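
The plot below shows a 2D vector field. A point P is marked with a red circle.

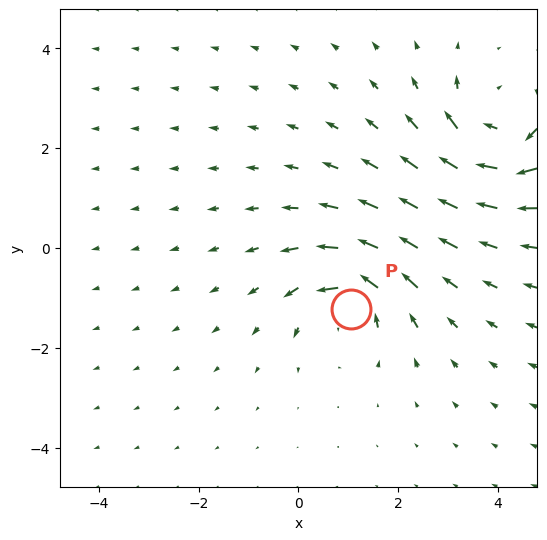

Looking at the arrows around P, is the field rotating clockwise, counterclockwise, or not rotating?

Near P at (1.0, -1.2) the arrows circulate counterclockwise. The curl (z-component) there is about +6; positive curl means counterclockwise rotation.

counterclockwise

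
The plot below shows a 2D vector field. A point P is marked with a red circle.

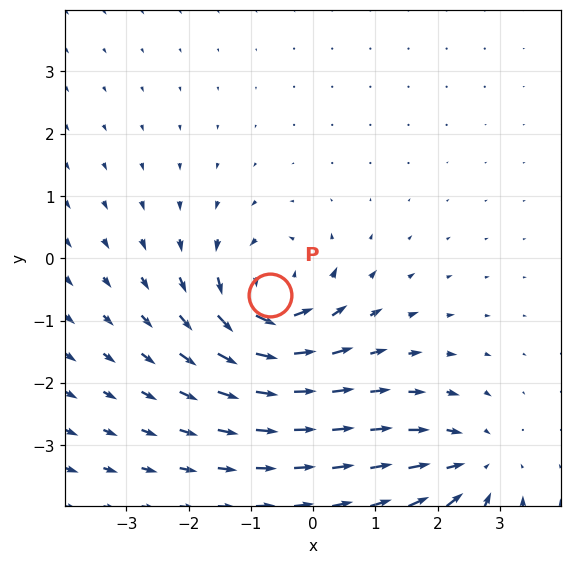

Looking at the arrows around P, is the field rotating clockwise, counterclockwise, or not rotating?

counterclockwise

Near P at (-0.7, -0.6) the arrows circulate counterclockwise. The curl (z-component) there is about +6; positive curl means counterclockwise rotation.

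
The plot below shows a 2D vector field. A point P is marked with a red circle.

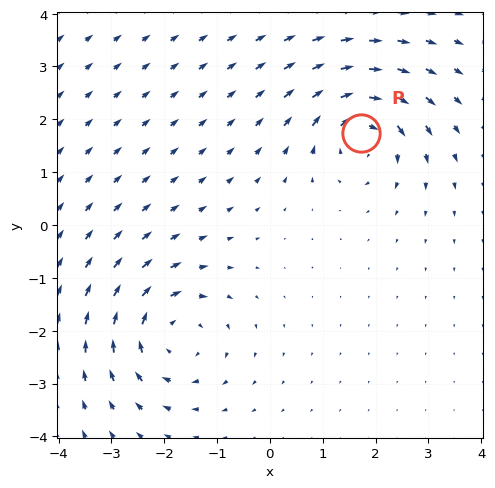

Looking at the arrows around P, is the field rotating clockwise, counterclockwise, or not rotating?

clockwise

Near P at (1.7, 1.7) the arrows circulate clockwise. The curl (z-component) there is about -7; negative curl means clockwise rotation.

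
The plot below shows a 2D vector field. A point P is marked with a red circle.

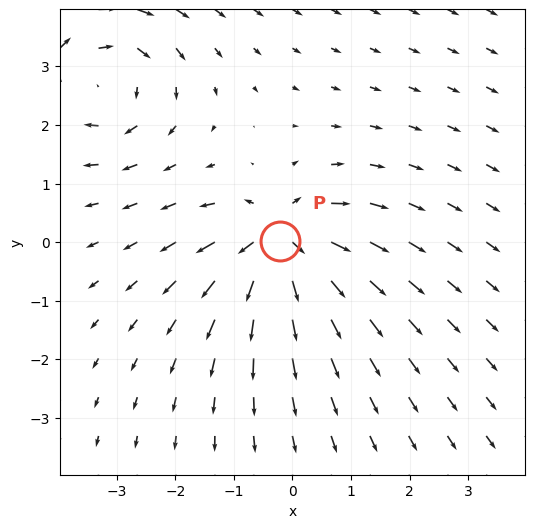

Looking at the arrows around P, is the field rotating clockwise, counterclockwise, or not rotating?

not rotating

Near P at (-0.2, 0.0) the arrows show no circulation. The curl there is ≈0.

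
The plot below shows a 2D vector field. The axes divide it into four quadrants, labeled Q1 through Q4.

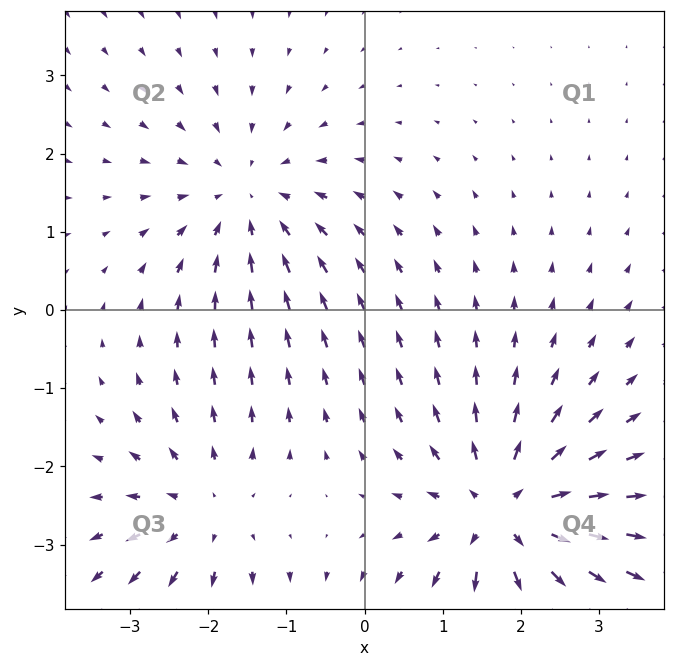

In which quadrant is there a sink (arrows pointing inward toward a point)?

Q2

The sink sits at approximately (-1.5, 1.4), which lies in quadrant Q2. The divergence there is about -3, negative as expected for a sink.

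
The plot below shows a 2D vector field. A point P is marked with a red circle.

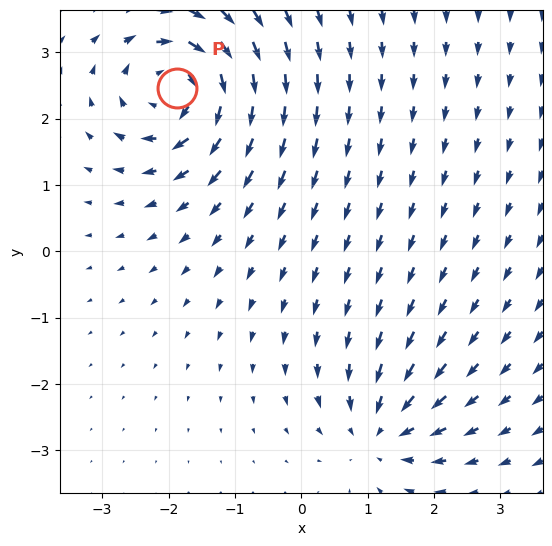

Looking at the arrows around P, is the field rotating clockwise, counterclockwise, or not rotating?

clockwise

Near P at (-1.9, 2.5) the arrows circulate clockwise. The curl (z-component) there is about -6; negative curl means clockwise rotation.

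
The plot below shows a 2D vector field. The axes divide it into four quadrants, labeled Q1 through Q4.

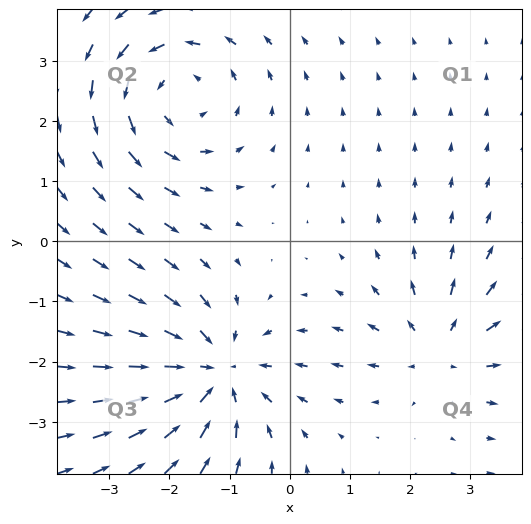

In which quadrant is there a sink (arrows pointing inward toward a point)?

Q3

The sink sits at approximately (-1.3, -2.2), which lies in quadrant Q3. The divergence there is about -5, negative as expected for a sink.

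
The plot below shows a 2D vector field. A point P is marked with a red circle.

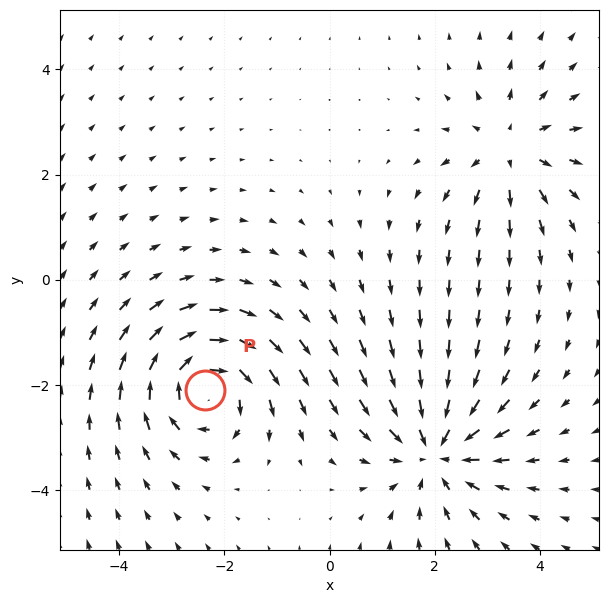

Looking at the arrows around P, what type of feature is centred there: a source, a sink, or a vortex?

At P (-2.4, -2.1) the arrows circulate clockwise. Divergence ≈0, curl about -6 — near-zero divergence with nonzero curl is a vortex.

vortex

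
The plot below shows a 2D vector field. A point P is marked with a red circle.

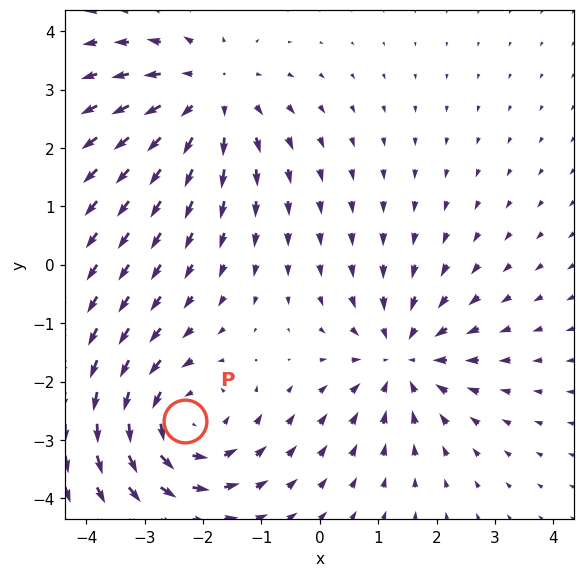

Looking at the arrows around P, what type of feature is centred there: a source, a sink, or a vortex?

At P (-2.3, -2.7) the arrows circulate counterclockwise. Divergence ≈0, curl about +5 — near-zero divergence with nonzero curl is a vortex.

vortex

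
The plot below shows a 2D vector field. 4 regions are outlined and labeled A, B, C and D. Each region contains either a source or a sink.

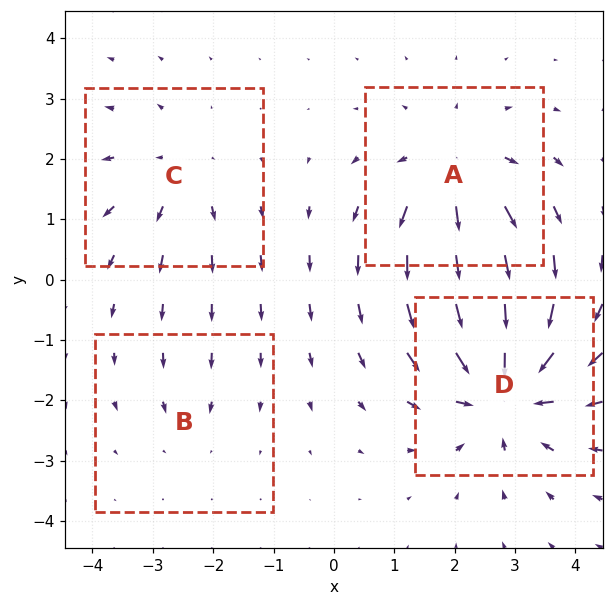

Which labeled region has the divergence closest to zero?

B

Divergence at each region's feature centre — A: about +5, B: about -2, C: about +4, D: about -7. Region B is closest to zero.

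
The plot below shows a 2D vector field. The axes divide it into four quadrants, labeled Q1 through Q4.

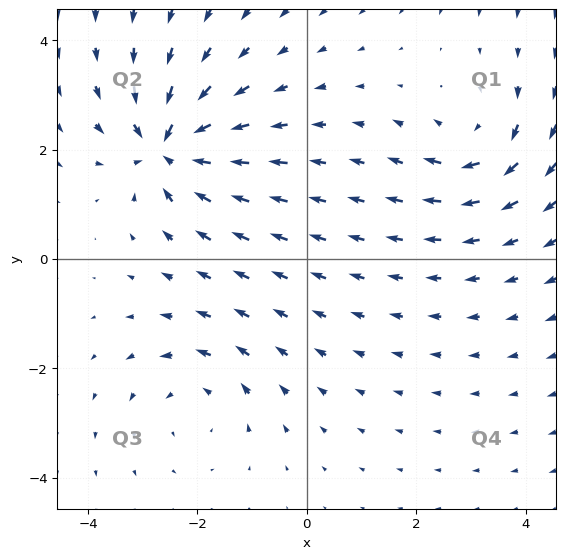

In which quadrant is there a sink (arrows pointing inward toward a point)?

The sink sits at approximately (-2.5, 2.0), which lies in quadrant Q2. The divergence there is about -5, negative as expected for a sink.

Q2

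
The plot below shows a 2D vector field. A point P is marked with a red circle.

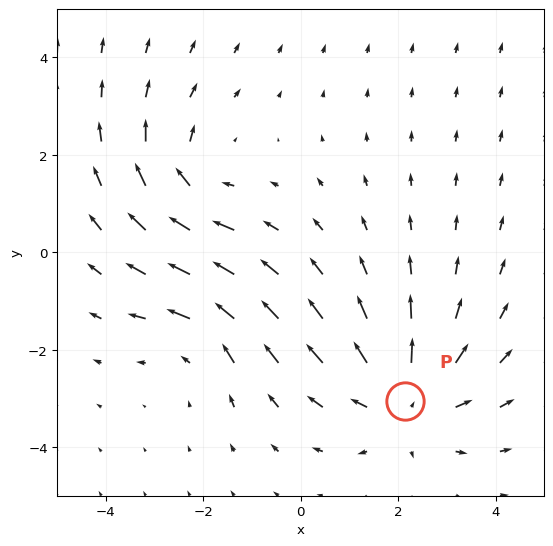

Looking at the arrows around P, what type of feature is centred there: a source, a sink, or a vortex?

At P (2.1, -3.0) the arrows spread outward. Divergence about +4, curl ≈0 — positive divergence with near-zero curl is a source.

source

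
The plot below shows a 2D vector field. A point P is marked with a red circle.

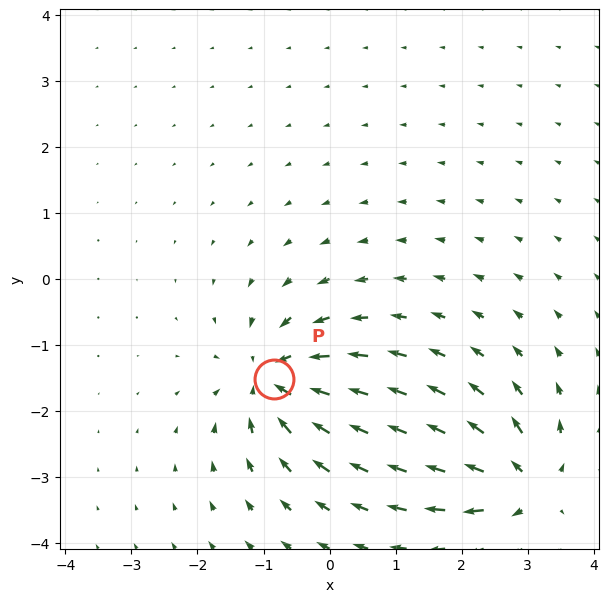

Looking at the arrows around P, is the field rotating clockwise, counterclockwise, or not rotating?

not rotating

Near P at (-0.8, -1.5) the arrows show no circulation. The curl there is ≈0.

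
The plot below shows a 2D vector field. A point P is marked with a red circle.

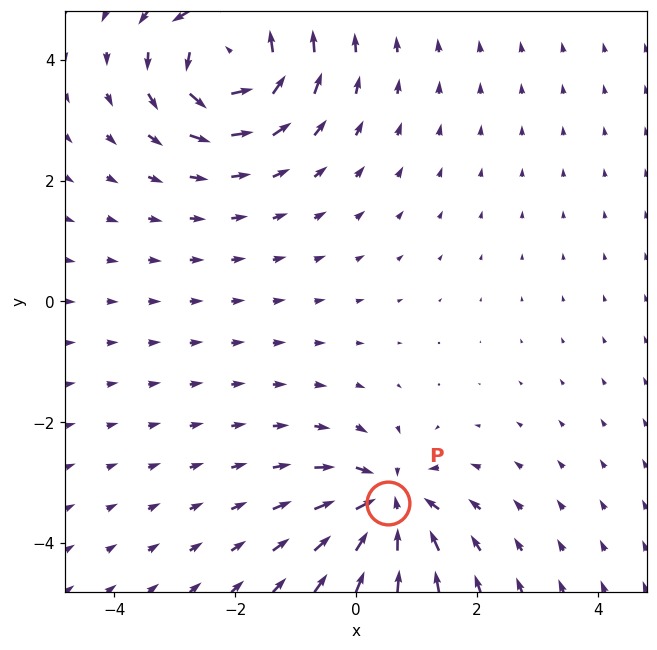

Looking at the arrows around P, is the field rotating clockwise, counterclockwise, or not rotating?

not rotating

Near P at (0.5, -3.3) the arrows show no circulation. The curl there is ≈0.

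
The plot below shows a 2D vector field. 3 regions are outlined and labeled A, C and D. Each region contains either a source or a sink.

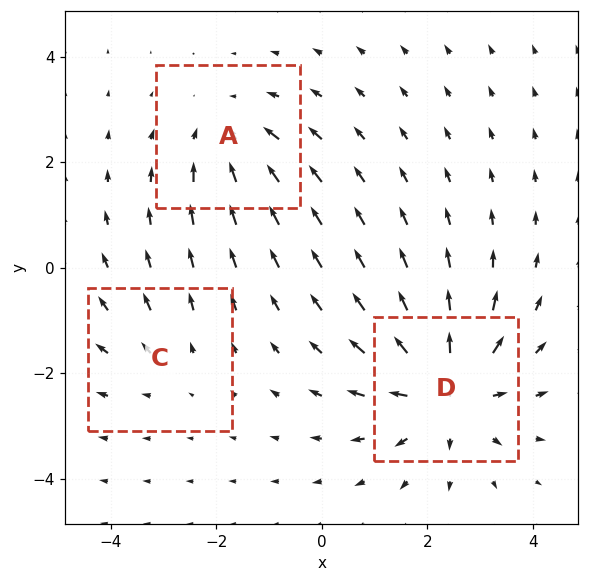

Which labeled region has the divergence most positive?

Divergence at each region's feature centre — A: about -3, C: about +2, D: about +4. Region D is most positive.

D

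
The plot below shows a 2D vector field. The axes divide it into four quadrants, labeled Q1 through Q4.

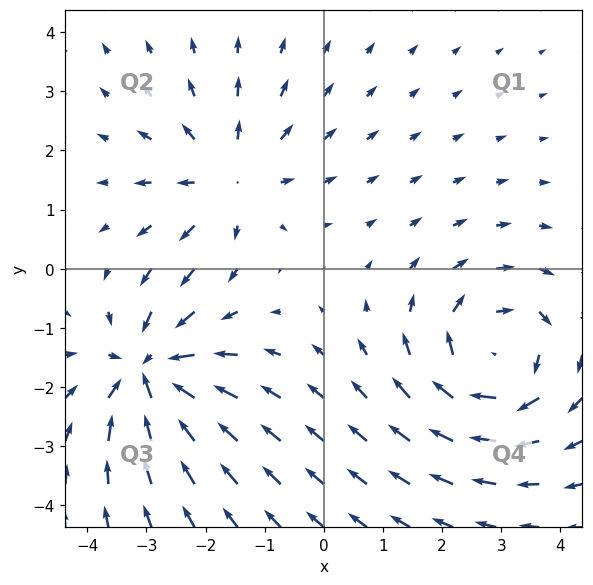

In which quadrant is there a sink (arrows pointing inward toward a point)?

The sink sits at approximately (-3.0, -1.8), which lies in quadrant Q3. The divergence there is about -5, negative as expected for a sink.

Q3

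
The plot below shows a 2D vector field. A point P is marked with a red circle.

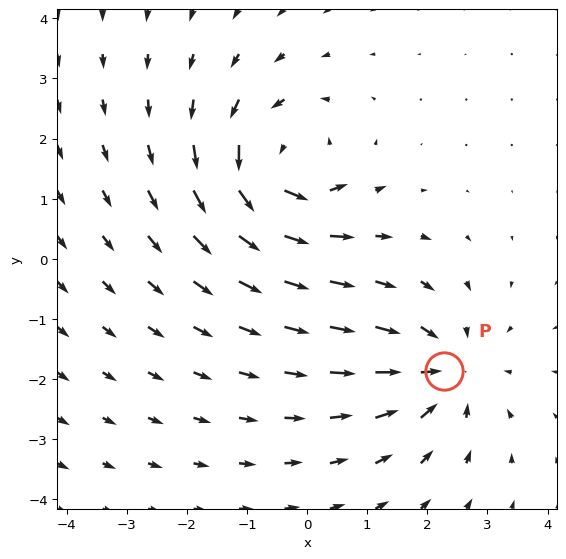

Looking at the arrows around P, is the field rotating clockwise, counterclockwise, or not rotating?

not rotating

Near P at (2.3, -1.9) the arrows show no circulation. The curl there is ≈0.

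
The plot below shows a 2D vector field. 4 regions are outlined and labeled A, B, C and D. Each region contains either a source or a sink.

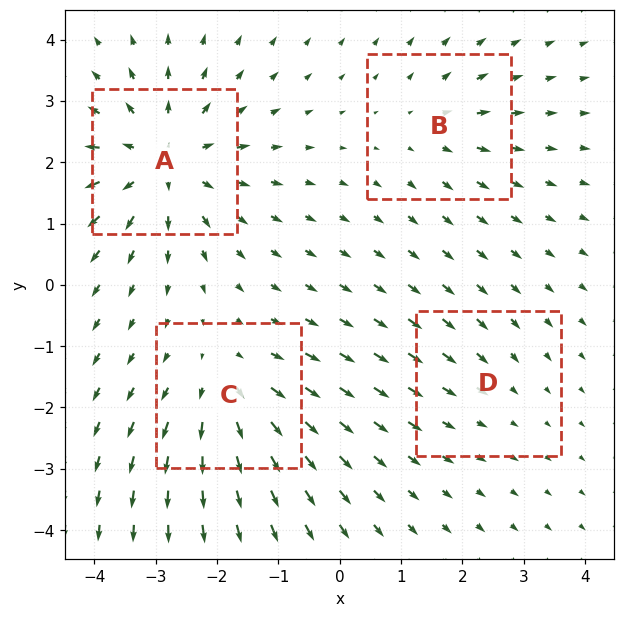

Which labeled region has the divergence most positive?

A

Divergence at each region's feature centre — A: about +7, B: about +3, C: about +4, D: about -2. Region A is most positive.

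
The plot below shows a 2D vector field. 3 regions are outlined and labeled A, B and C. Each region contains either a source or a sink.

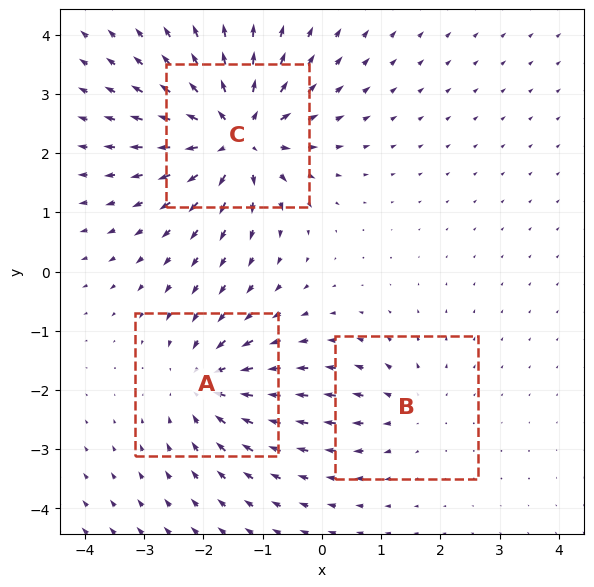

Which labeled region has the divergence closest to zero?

B

Divergence at each region's feature centre — A: about -4, B: about +2, C: about +6. Region B is closest to zero.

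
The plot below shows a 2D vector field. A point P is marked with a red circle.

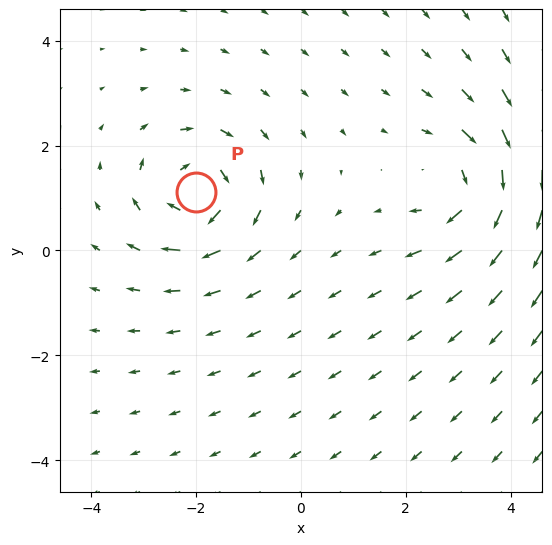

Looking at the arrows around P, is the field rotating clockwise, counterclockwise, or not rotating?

clockwise

Near P at (-2.0, 1.1) the arrows circulate clockwise. The curl (z-component) there is about -5; negative curl means clockwise rotation.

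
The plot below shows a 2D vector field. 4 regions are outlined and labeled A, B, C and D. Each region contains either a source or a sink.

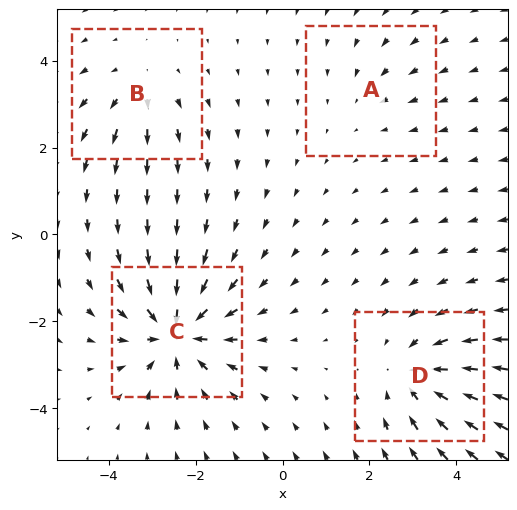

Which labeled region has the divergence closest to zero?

A

Divergence at each region's feature centre — A: about -2, B: about +3, C: about -7, D: about -5. Region A is closest to zero.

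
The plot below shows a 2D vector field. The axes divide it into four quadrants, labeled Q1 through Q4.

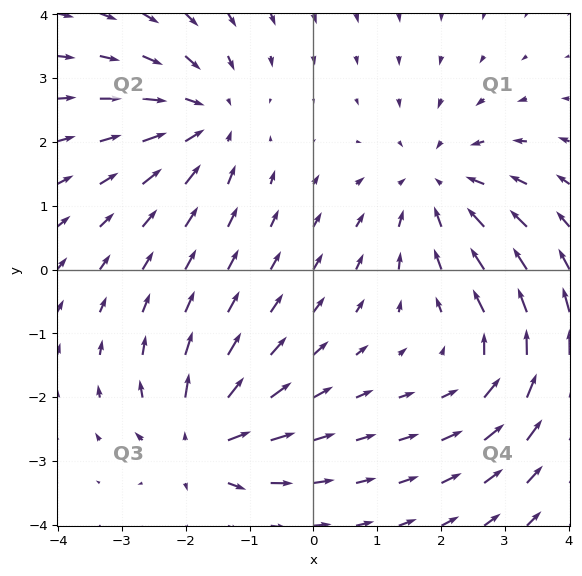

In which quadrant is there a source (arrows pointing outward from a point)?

The source sits at approximately (-1.8, -2.7), which lies in quadrant Q3. The divergence there is about +5, positive as expected for a source.

Q3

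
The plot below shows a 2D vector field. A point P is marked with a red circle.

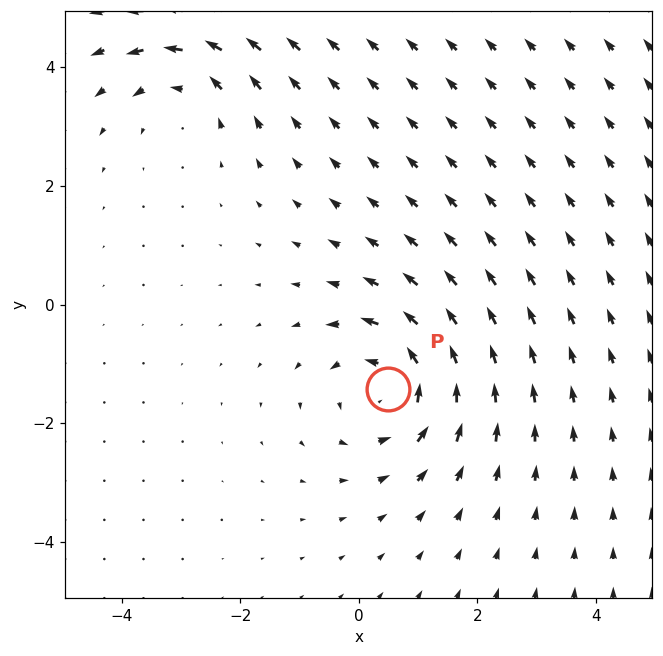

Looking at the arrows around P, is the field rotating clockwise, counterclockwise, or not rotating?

Near P at (0.5, -1.4) the arrows circulate counterclockwise. The curl (z-component) there is about +5; positive curl means counterclockwise rotation.

counterclockwise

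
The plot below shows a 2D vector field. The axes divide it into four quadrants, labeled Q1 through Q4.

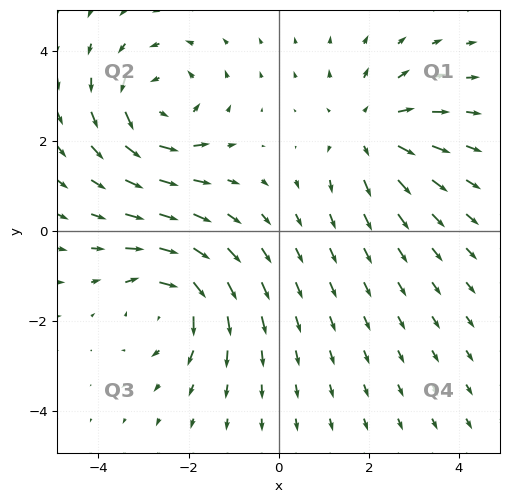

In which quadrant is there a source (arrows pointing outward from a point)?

Q1

The source sits at approximately (2.0, 2.2), which lies in quadrant Q1. The divergence there is about +3, positive as expected for a source.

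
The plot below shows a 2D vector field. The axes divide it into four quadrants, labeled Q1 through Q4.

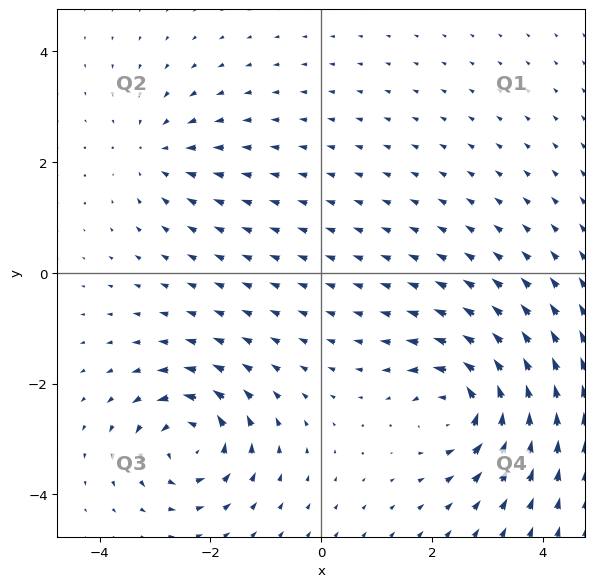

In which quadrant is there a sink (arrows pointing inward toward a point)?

The sink sits at approximately (-3.0, 2.2), which lies in quadrant Q2. The divergence there is about -3, negative as expected for a sink.

Q2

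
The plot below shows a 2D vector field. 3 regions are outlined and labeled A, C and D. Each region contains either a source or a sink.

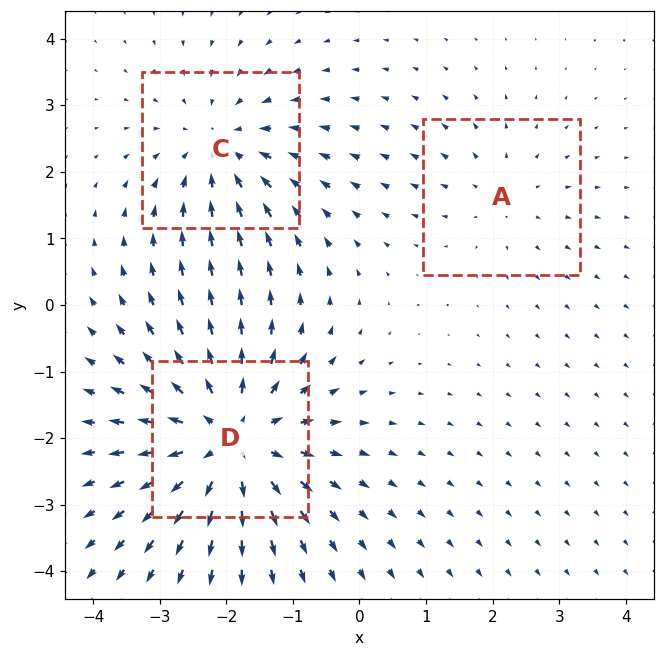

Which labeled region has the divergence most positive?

D

Divergence at each region's feature centre — A: about +2, C: about -3, D: about +5. Region D is most positive.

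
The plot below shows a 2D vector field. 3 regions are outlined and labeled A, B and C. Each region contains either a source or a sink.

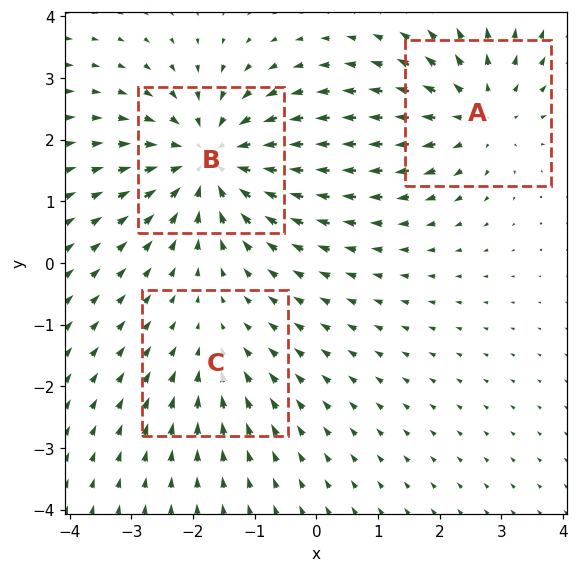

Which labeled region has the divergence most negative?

B

Divergence at each region's feature centre — A: about +3, B: about -5, C: about -2. Region B is most negative.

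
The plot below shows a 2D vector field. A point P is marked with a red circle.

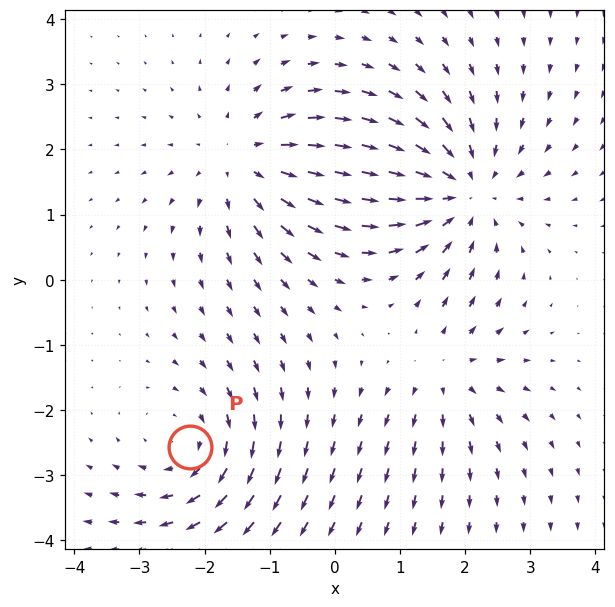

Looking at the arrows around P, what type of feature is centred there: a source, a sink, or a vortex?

vortex

At P (-2.2, -2.6) the arrows circulate clockwise. Divergence ≈0, curl about -3 — near-zero divergence with nonzero curl is a vortex.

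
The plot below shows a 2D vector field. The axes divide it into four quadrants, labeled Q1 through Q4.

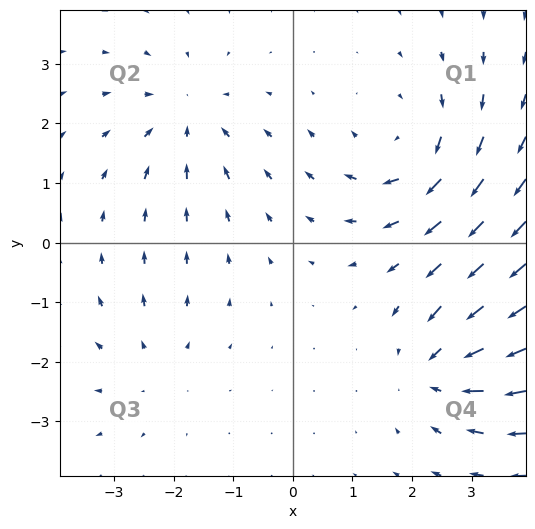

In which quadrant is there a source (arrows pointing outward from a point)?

The source sits at approximately (-2.4, -2.1), which lies in quadrant Q3. The divergence there is about +2, positive as expected for a source.

Q3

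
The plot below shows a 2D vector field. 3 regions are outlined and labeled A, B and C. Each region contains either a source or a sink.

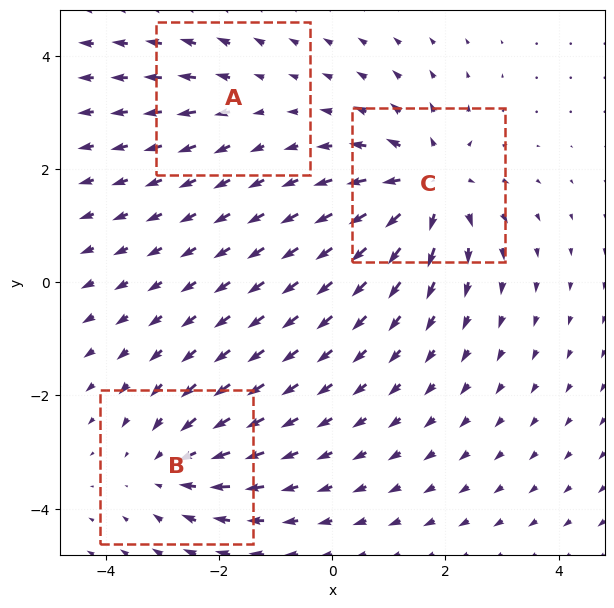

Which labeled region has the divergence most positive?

Divergence at each region's feature centre — A: about +2, B: about -3, C: about +5. Region C is most positive.

C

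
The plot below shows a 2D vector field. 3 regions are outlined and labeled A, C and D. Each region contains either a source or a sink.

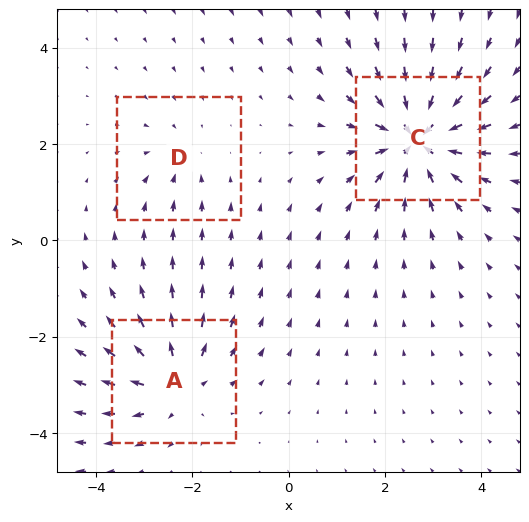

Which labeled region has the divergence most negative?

C

Divergence at each region's feature centre — A: about +4, C: about -6, D: about -2. Region C is most negative.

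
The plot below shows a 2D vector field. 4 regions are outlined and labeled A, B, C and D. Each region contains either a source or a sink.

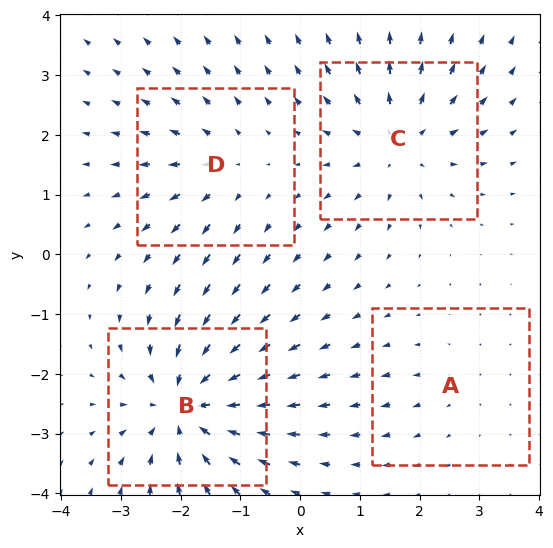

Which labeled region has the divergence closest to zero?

Divergence at each region's feature centre — A: about +2, B: about -7, C: about +5, D: about +3. Region A is closest to zero.

A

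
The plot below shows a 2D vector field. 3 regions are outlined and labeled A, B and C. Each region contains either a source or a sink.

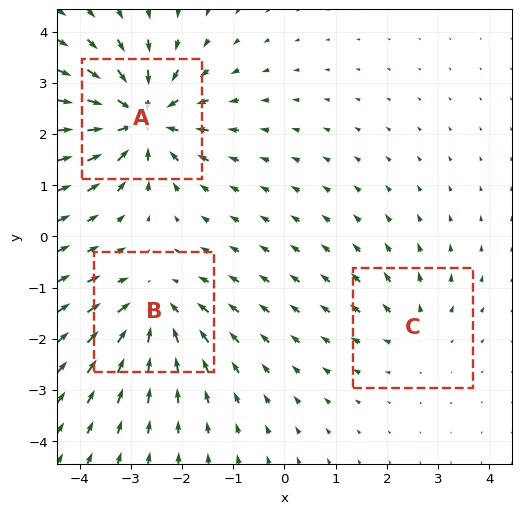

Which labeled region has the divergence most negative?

Divergence at each region's feature centre — A: about -6, B: about -4, C: about +2. Region A is most negative.

A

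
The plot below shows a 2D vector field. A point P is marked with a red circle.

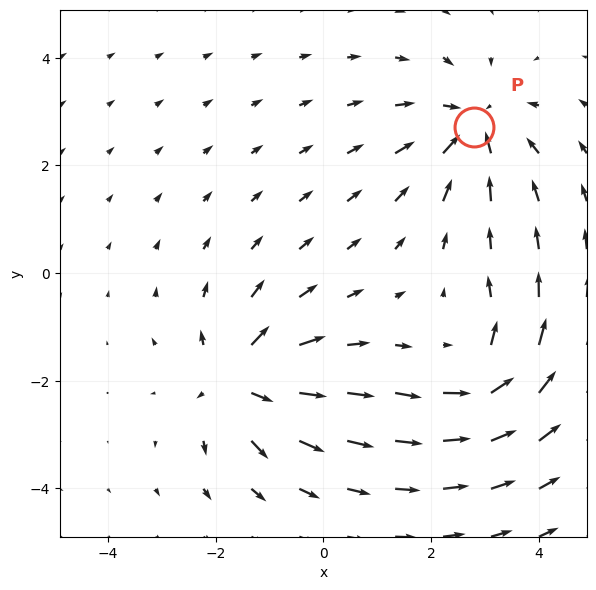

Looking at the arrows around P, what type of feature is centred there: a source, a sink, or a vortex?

At P (2.8, 2.7) the arrows converge inward. Divergence about -5, curl ≈0 — negative divergence with near-zero curl is a sink.

sink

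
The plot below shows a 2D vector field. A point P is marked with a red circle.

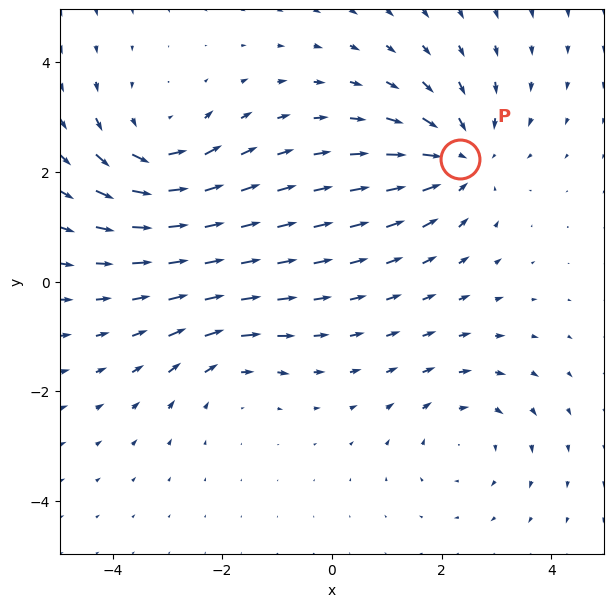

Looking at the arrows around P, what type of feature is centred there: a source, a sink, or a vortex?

At P (2.3, 2.2) the arrows converge inward. Divergence about -4, curl ≈0 — negative divergence with near-zero curl is a sink.

sink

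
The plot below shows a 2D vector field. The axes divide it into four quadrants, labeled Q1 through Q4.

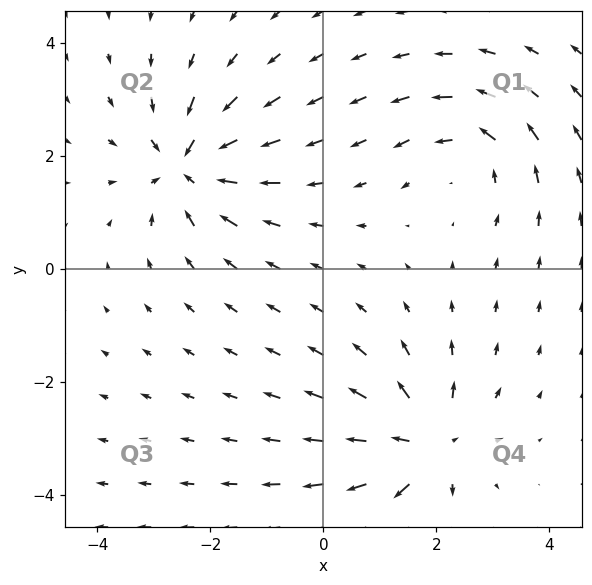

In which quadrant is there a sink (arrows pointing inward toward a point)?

Q2

The sink sits at approximately (-2.4, 1.8), which lies in quadrant Q2. The divergence there is about -5, negative as expected for a sink.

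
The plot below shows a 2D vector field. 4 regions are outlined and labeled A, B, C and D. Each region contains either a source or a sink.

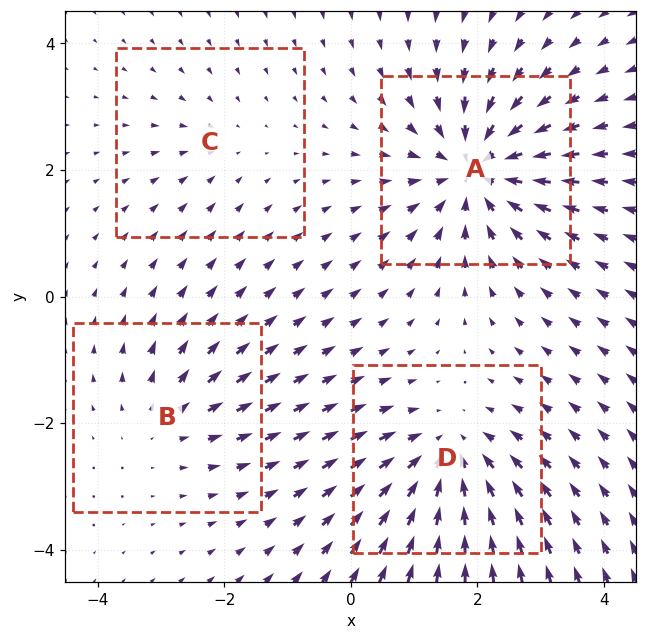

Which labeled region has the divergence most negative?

Divergence at each region's feature centre — A: about -6, B: about +3, C: about -2, D: about -5. Region A is most negative.

A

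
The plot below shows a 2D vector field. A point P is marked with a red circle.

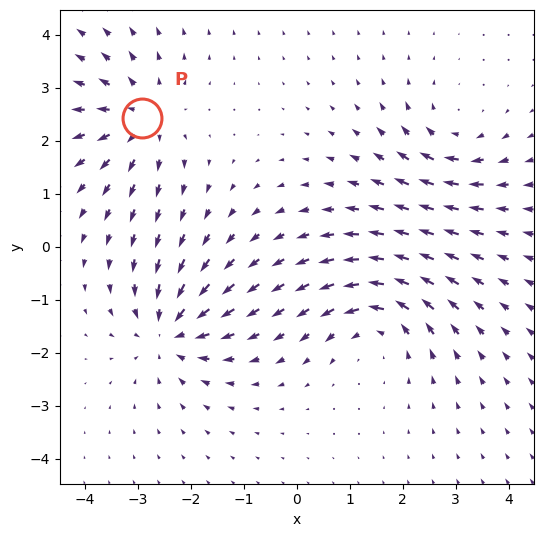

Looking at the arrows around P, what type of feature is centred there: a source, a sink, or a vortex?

At P (-2.9, 2.4) the arrows spread outward. Divergence about +4, curl ≈0 — positive divergence with near-zero curl is a source.

source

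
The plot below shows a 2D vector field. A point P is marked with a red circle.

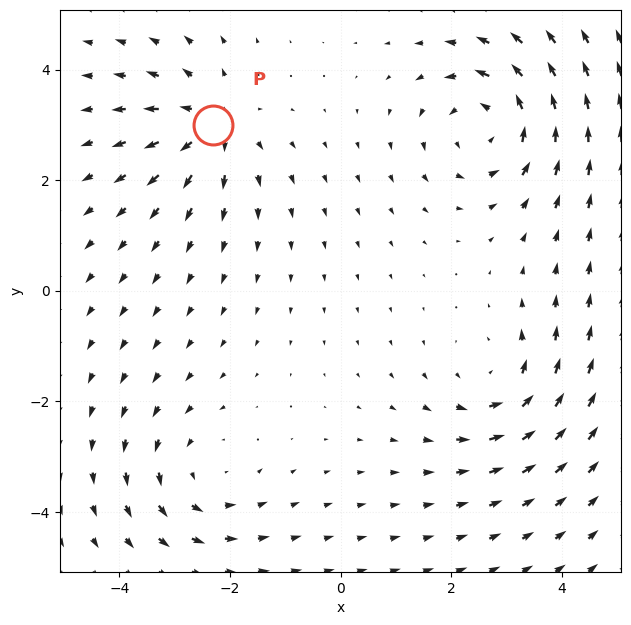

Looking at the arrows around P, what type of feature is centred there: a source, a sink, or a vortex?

At P (-2.3, 3.0) the arrows spread outward. Divergence about +3, curl ≈0 — positive divergence with near-zero curl is a source.

source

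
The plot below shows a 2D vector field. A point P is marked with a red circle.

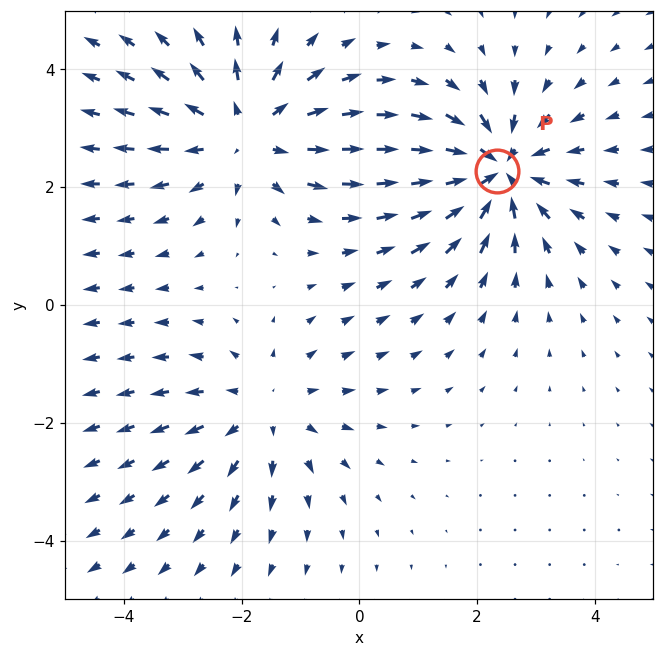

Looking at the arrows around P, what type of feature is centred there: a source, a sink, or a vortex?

sink

At P (2.3, 2.3) the arrows converge inward. Divergence about -6, curl ≈0 — negative divergence with near-zero curl is a sink.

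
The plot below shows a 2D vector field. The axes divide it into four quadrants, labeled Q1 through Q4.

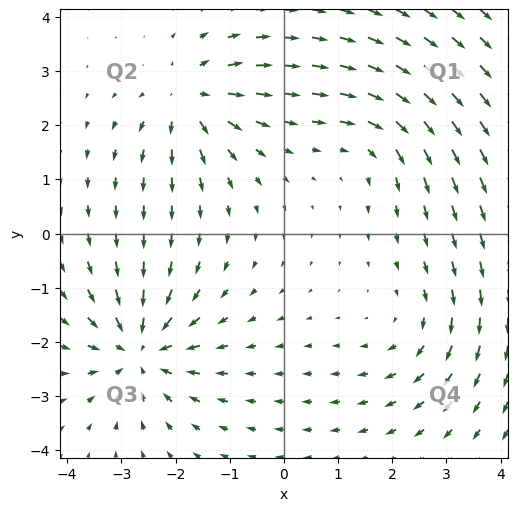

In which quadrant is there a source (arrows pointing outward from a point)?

Q2

The source sits at approximately (-1.7, 2.5), which lies in quadrant Q2. The divergence there is about +5, positive as expected for a source.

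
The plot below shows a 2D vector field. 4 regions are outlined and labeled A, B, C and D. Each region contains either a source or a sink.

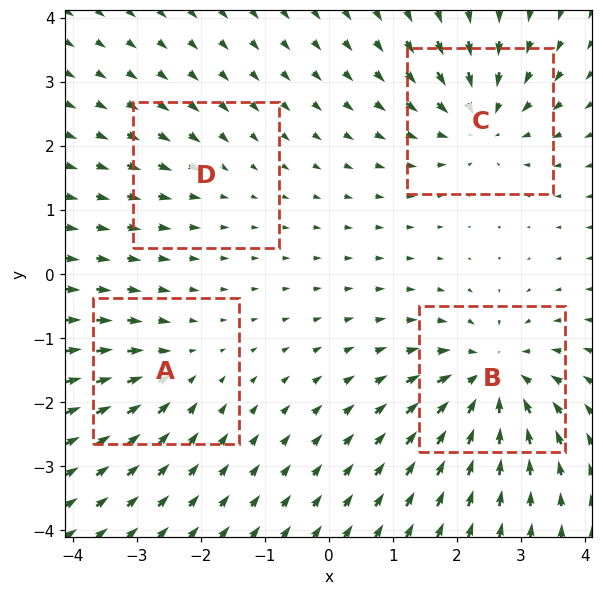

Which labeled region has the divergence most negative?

B

Divergence at each region's feature centre — A: about -4, B: about -7, C: about -6, D: about -2. Region B is most negative.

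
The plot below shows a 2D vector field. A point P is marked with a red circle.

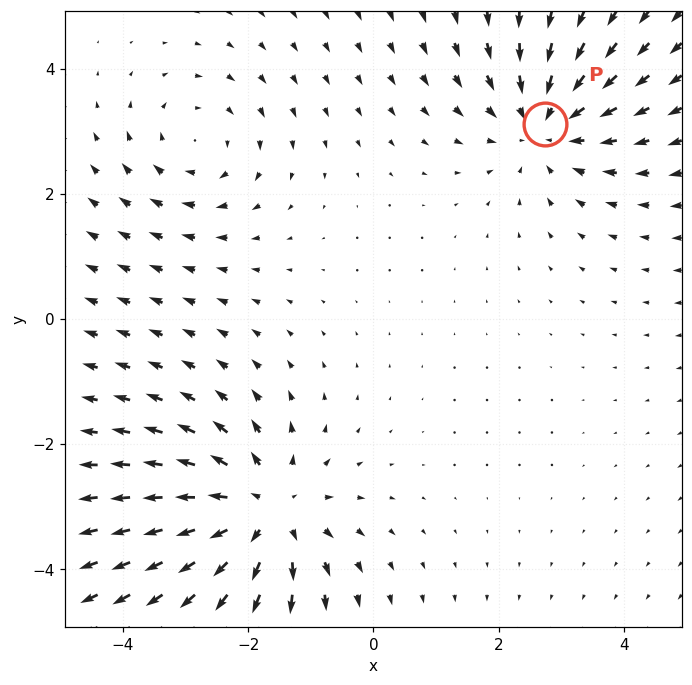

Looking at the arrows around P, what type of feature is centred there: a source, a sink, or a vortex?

sink

At P (2.7, 3.1) the arrows converge inward. Divergence about -4, curl ≈0 — negative divergence with near-zero curl is a sink.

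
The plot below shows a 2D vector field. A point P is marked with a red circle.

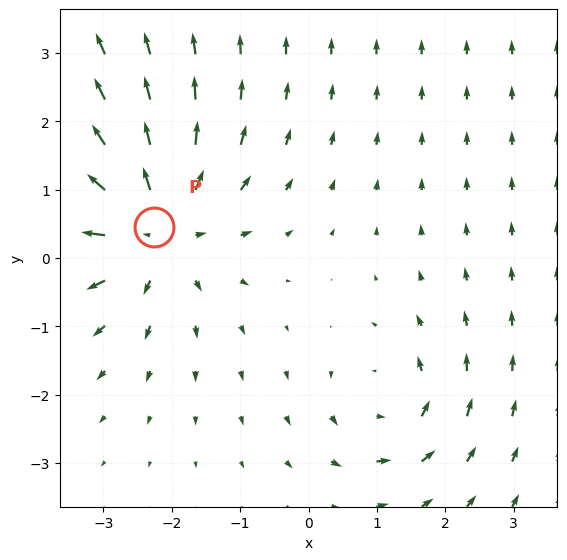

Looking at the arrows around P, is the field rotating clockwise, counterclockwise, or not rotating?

Near P at (-2.3, 0.5) the arrows show no circulation. The curl there is ≈0.

not rotating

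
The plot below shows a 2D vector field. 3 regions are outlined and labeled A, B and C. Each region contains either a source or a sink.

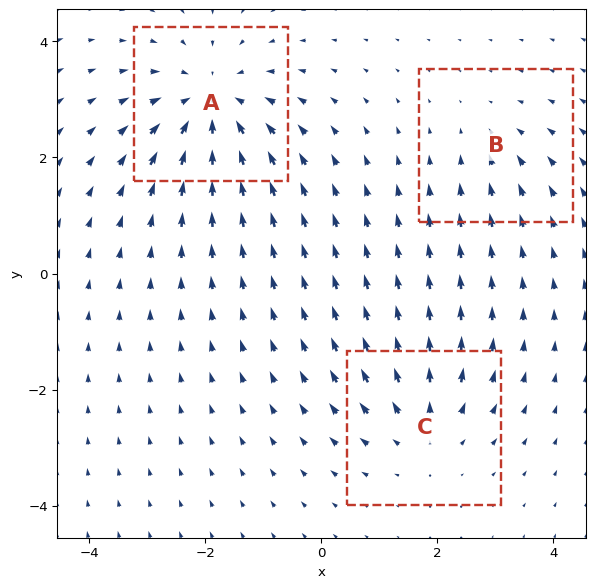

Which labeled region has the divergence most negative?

Divergence at each region's feature centre — A: about -4, B: about -2, C: about +3. Region A is most negative.

A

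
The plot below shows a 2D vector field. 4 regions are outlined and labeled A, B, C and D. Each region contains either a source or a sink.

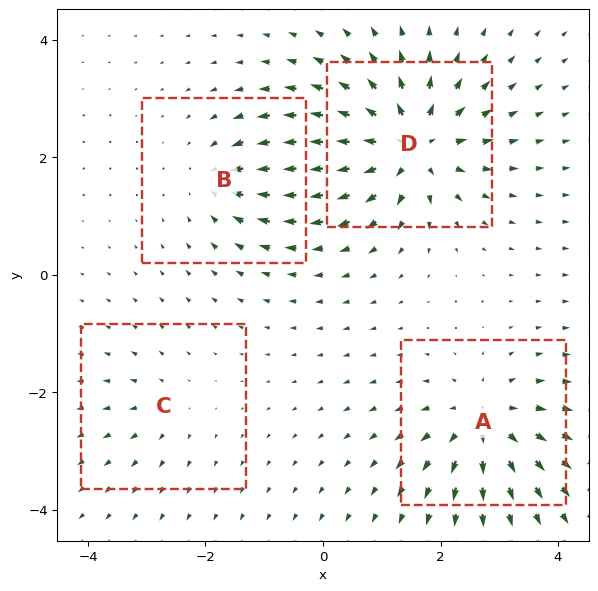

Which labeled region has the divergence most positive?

D

Divergence at each region's feature centre — A: about +6, B: about -4, C: about +2, D: about +8. Region D is most positive.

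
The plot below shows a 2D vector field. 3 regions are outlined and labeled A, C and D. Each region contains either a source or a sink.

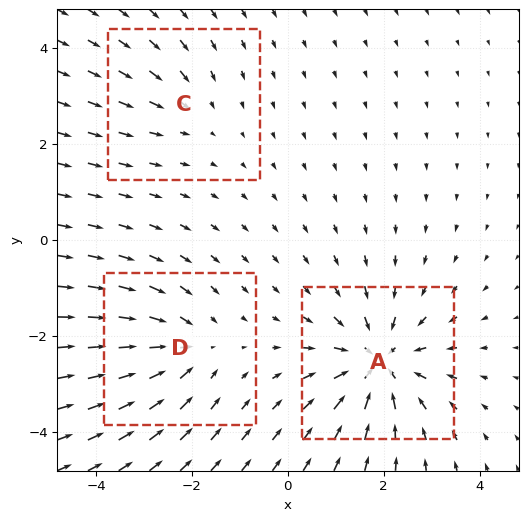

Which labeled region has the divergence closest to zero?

C

Divergence at each region's feature centre — A: about -5, C: about -2, D: about -3. Region C is closest to zero.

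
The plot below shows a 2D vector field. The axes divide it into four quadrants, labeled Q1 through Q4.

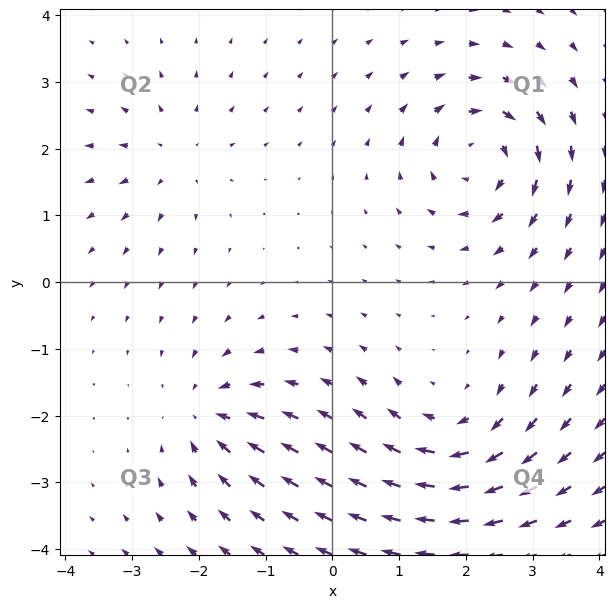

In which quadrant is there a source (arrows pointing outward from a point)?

The source sits at approximately (-2.4, 1.9), which lies in quadrant Q2. The divergence there is about +3, positive as expected for a source.

Q2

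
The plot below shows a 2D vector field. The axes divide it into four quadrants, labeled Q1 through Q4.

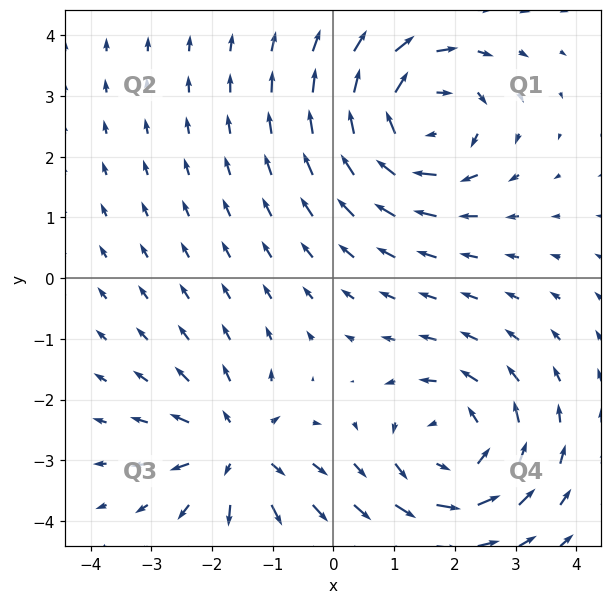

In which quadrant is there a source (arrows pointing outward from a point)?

Q3

The source sits at approximately (-1.6, -2.8), which lies in quadrant Q3. The divergence there is about +3, positive as expected for a source.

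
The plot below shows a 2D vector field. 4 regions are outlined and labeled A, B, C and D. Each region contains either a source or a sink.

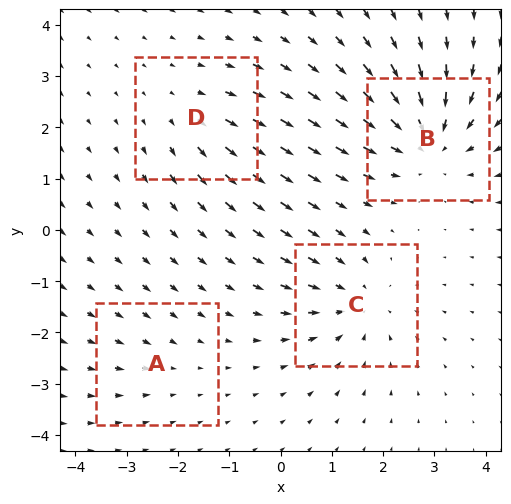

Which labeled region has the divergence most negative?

Divergence at each region's feature centre — A: about -2, B: about -6, C: about -4, D: about +3. Region B is most negative.

B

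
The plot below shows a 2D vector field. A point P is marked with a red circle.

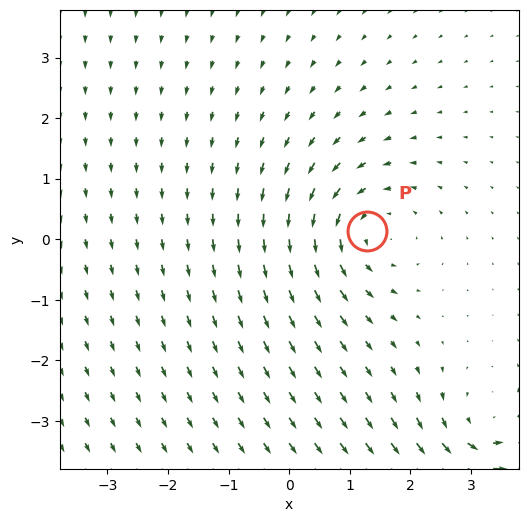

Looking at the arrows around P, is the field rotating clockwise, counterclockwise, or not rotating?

Near P at (1.3, 0.1) the arrows circulate counterclockwise. The curl (z-component) there is about +5; positive curl means counterclockwise rotation.

counterclockwise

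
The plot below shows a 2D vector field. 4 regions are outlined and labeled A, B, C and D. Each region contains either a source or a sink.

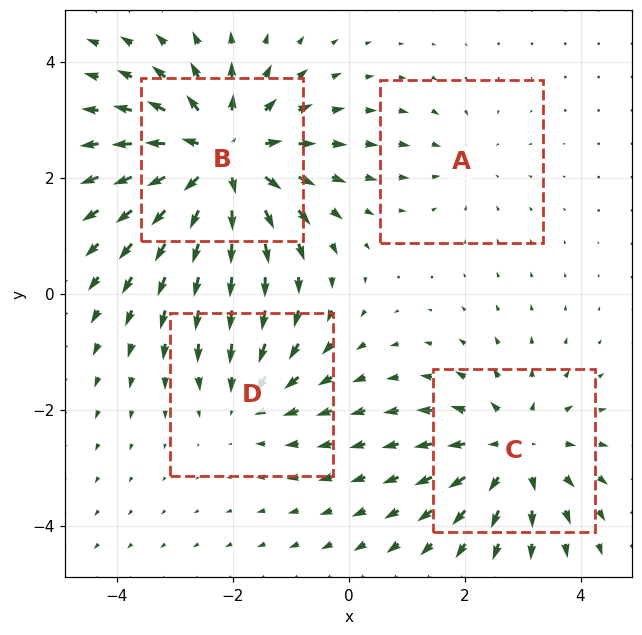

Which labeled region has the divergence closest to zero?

A

Divergence at each region's feature centre — A: about -2, B: about +7, C: about +4, D: about -3. Region A is closest to zero.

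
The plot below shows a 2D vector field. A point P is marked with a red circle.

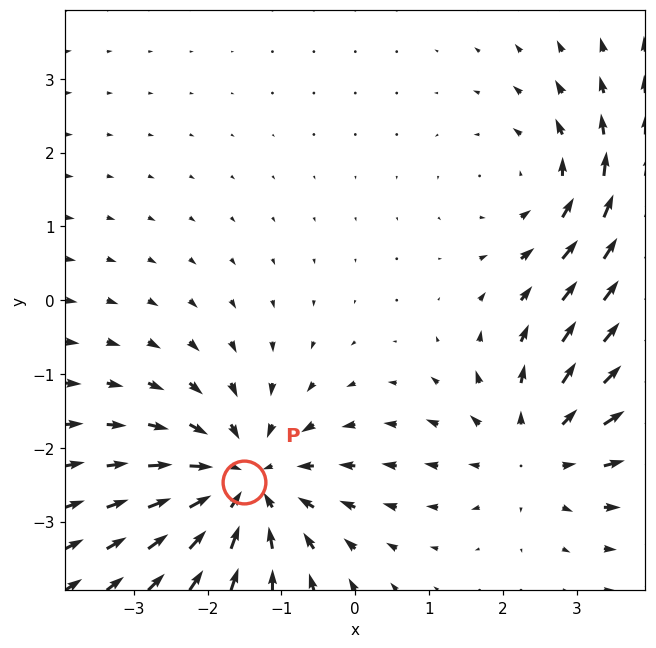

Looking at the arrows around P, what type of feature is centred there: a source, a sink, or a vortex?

sink

At P (-1.5, -2.5) the arrows converge inward. Divergence about -4, curl ≈0 — negative divergence with near-zero curl is a sink.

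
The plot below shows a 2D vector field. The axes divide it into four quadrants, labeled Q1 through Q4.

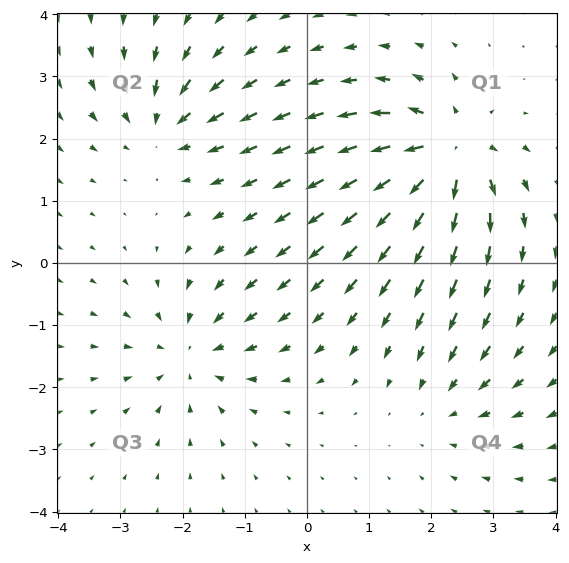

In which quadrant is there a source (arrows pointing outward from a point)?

Q1

The source sits at approximately (2.3, 1.8), which lies in quadrant Q1. The divergence there is about +7, positive as expected for a source.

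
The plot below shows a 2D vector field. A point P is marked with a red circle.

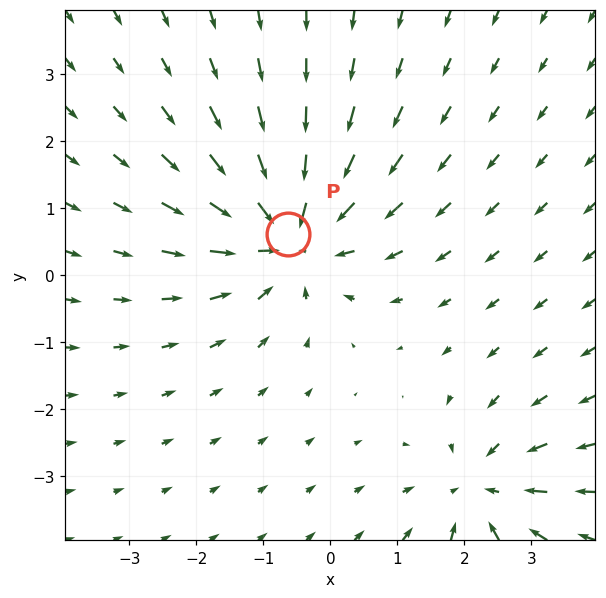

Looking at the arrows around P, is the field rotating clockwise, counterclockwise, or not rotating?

Near P at (-0.6, 0.6) the arrows show no circulation. The curl there is ≈0.

not rotating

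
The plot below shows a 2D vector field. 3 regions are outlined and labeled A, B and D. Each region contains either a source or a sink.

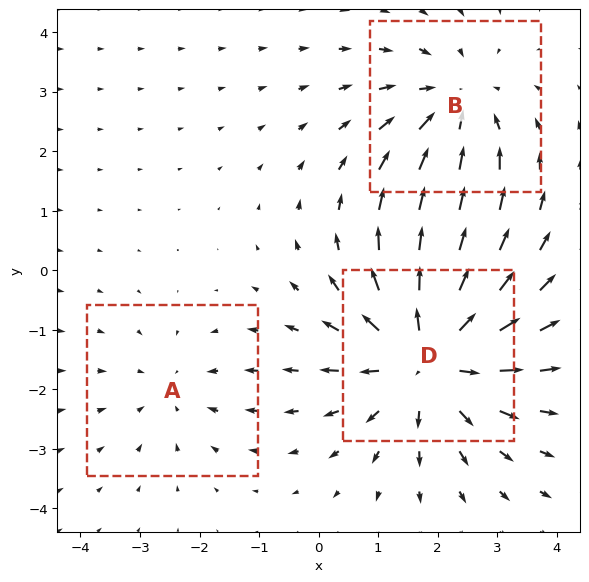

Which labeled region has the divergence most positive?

D

Divergence at each region's feature centre — A: about -2, B: about -3, D: about +4. Region D is most positive.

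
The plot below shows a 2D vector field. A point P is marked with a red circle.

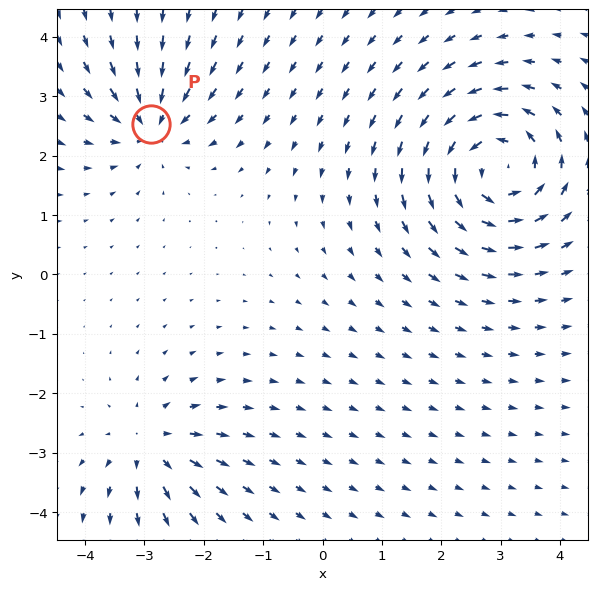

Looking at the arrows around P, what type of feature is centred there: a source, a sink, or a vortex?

At P (-2.9, 2.5) the arrows converge inward. Divergence about -4, curl ≈0 — negative divergence with near-zero curl is a sink.

sink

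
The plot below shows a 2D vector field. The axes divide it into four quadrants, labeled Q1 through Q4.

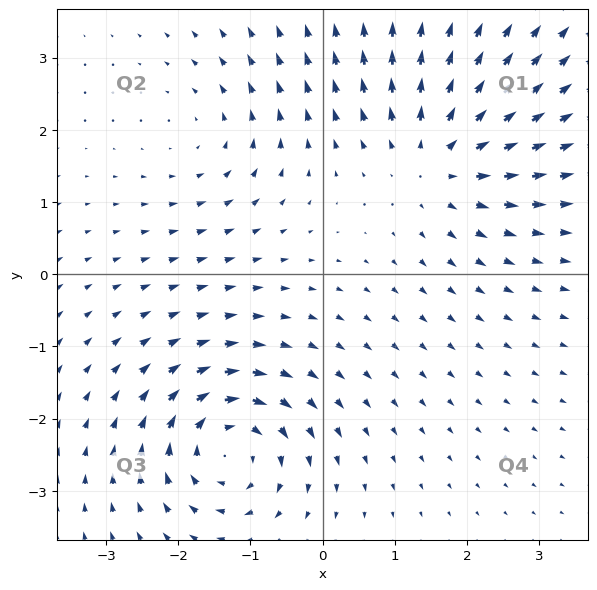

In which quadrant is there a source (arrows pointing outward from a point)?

The source sits at approximately (1.6, 1.6), which lies in quadrant Q1. The divergence there is about +4, positive as expected for a source.

Q1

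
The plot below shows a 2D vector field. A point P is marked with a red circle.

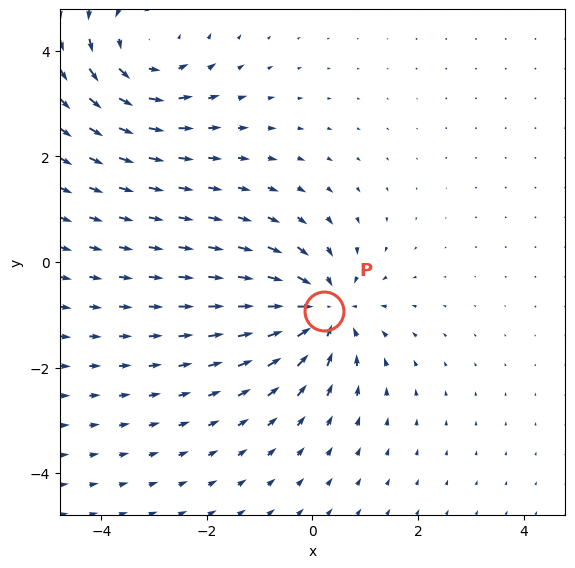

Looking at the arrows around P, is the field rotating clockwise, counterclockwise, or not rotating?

Near P at (0.2, -0.9) the arrows show no circulation. The curl there is ≈0.

not rotating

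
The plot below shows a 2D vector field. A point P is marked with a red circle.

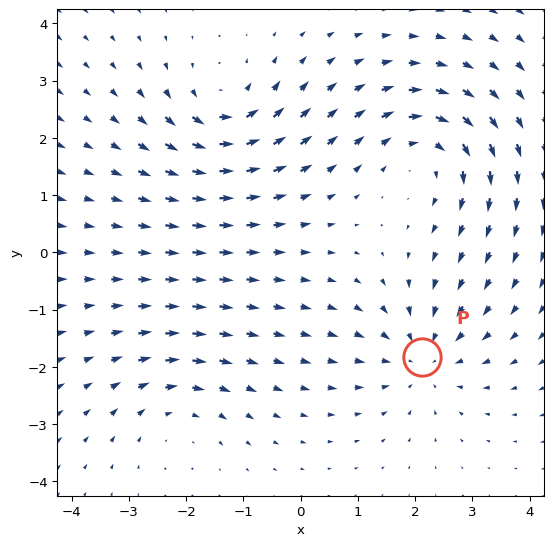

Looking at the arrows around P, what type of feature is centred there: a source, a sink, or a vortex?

At P (2.1, -1.8) the arrows converge inward. Divergence about -4, curl ≈0 — negative divergence with near-zero curl is a sink.

sink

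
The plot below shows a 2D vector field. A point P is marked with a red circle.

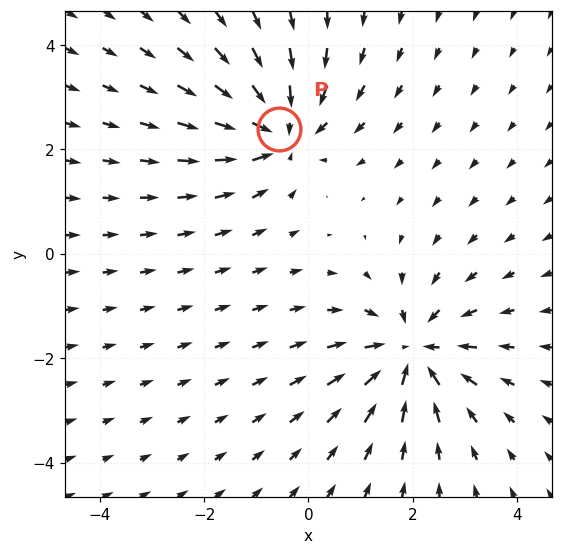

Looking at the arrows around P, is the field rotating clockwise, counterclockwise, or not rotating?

not rotating

Near P at (-0.6, 2.4) the arrows show no circulation. The curl there is ≈0.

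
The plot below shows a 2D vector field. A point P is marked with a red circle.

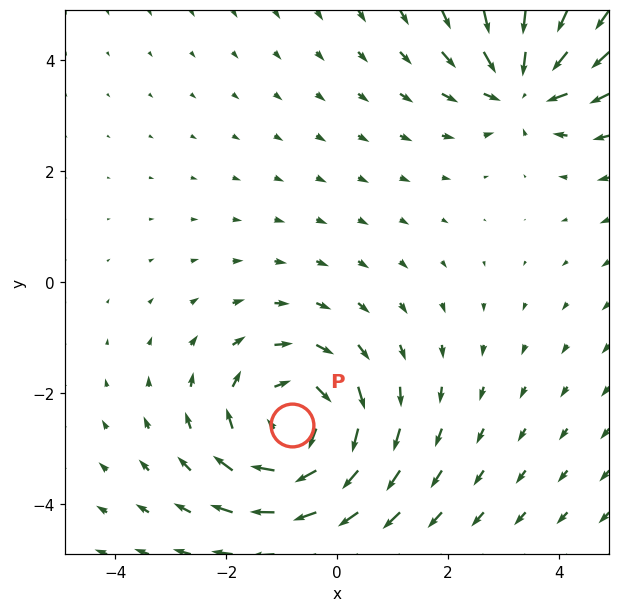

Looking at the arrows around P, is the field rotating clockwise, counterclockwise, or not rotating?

clockwise

Near P at (-0.8, -2.6) the arrows circulate clockwise. The curl (z-component) there is about -4; negative curl means clockwise rotation.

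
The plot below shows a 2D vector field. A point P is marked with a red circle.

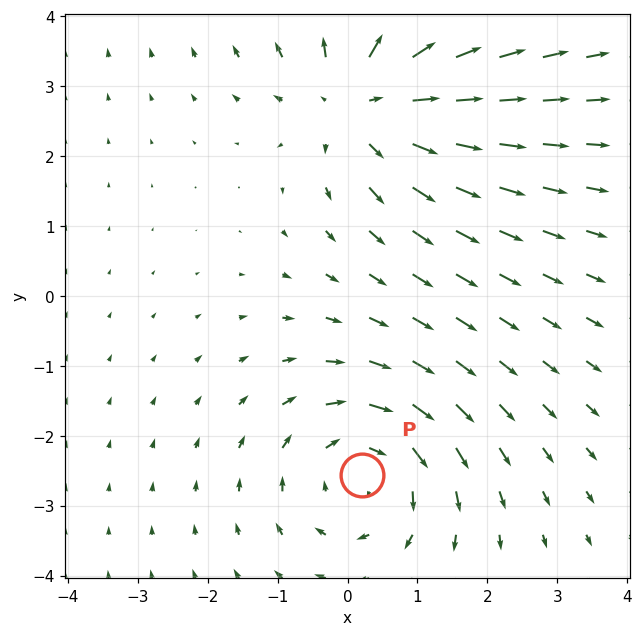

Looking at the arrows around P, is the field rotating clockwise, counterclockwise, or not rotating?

clockwise

Near P at (0.2, -2.6) the arrows circulate clockwise. The curl (z-component) there is about -3; negative curl means clockwise rotation.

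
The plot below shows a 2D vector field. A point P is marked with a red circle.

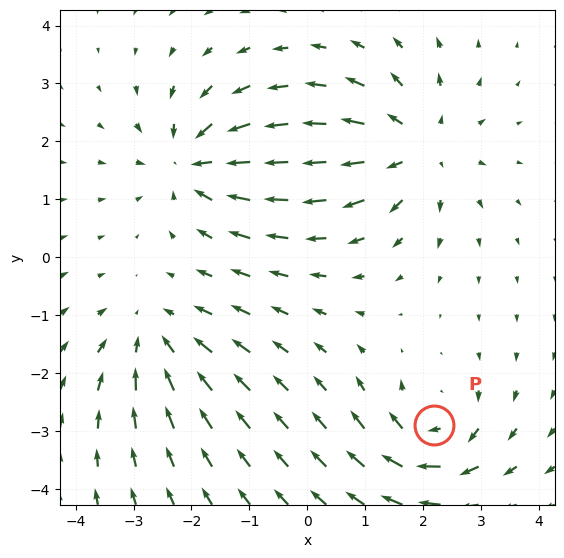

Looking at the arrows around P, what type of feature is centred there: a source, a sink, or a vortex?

At P (2.2, -2.9) the arrows circulate clockwise. Divergence ≈0, curl about -6 — near-zero divergence with nonzero curl is a vortex.

vortex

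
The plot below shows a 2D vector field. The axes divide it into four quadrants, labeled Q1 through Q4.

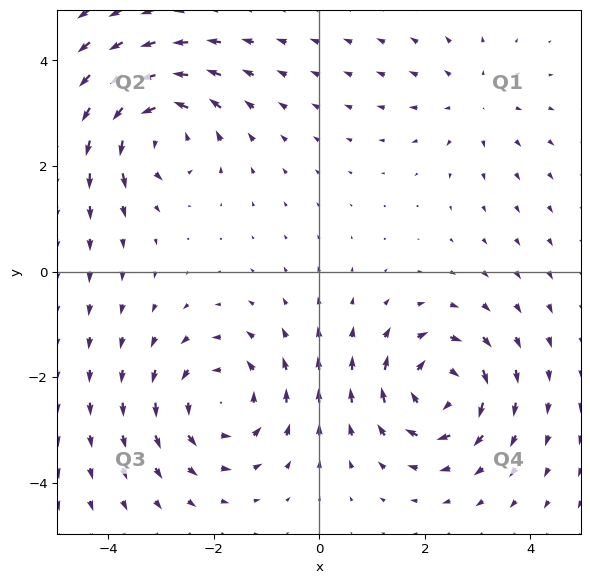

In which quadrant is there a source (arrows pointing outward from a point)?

Q1

The source sits at approximately (2.9, 3.2), which lies in quadrant Q1. The divergence there is about +3, positive as expected for a source.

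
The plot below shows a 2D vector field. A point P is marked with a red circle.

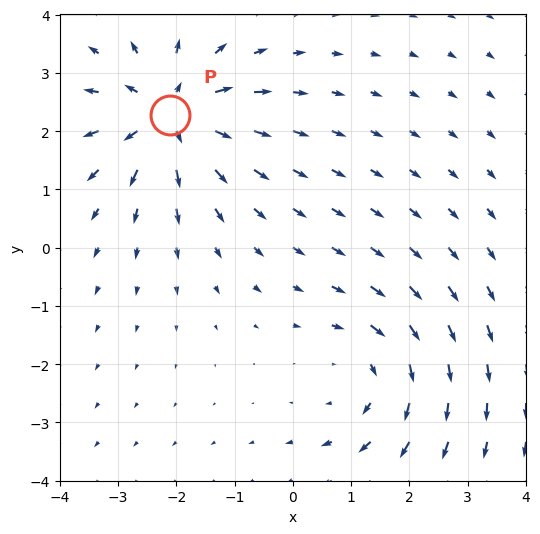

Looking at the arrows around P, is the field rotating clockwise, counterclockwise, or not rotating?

Near P at (-2.1, 2.3) the arrows show no circulation. The curl there is ≈0.

not rotating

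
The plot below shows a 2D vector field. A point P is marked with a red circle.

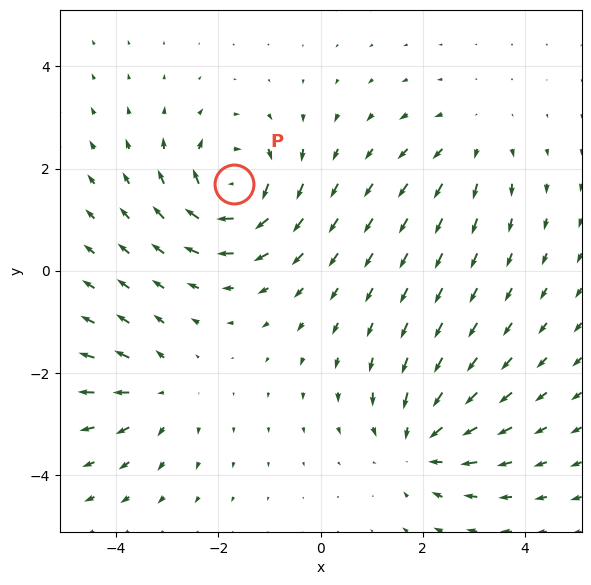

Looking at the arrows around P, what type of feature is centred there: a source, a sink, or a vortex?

vortex

At P (-1.7, 1.7) the arrows circulate clockwise. Divergence ≈0, curl about -6 — near-zero divergence with nonzero curl is a vortex.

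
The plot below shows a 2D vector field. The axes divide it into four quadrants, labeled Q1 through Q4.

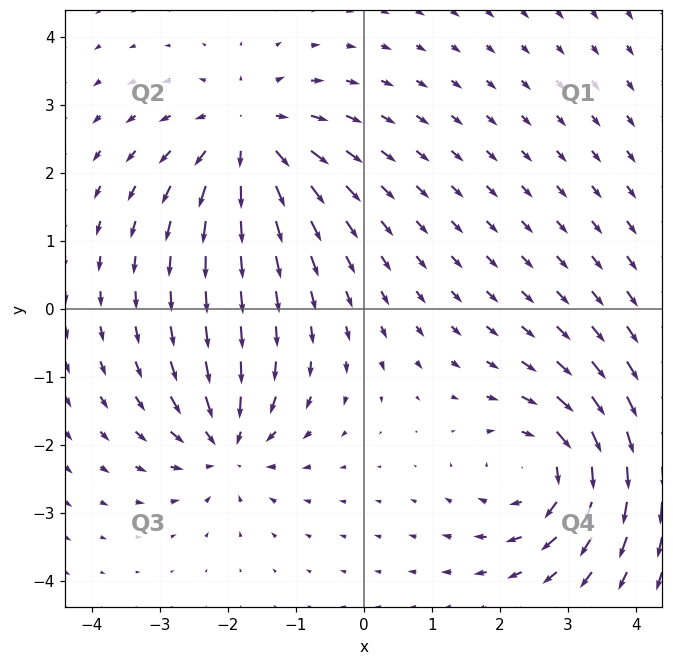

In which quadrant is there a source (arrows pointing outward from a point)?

The source sits at approximately (-1.7, 2.5), which lies in quadrant Q2. The divergence there is about +5, positive as expected for a source.

Q2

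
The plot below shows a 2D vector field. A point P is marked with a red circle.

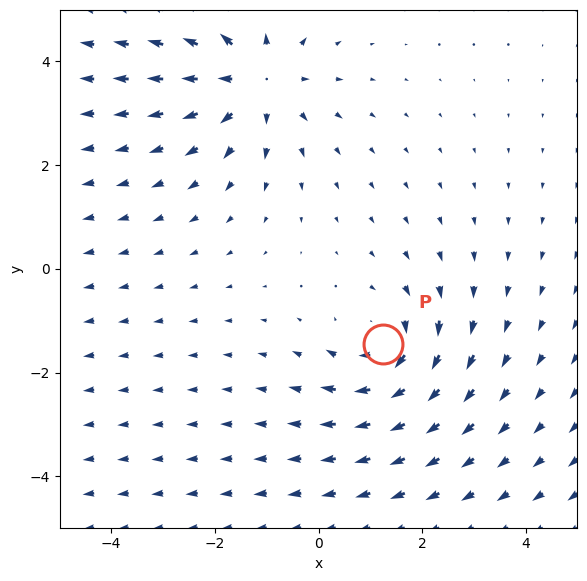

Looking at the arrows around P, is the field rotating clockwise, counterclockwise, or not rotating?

clockwise

Near P at (1.2, -1.4) the arrows circulate clockwise. The curl (z-component) there is about -4; negative curl means clockwise rotation.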